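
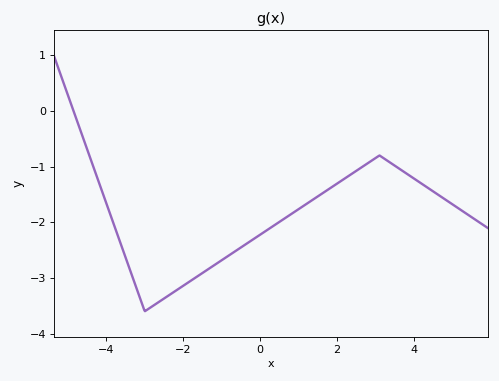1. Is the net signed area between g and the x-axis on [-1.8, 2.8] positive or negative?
negative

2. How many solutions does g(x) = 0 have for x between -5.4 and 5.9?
1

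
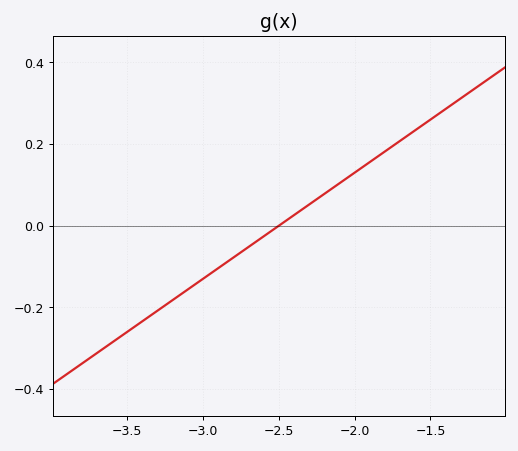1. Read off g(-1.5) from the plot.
0.26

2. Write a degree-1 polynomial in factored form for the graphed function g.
y = 0.26(x + 2.5)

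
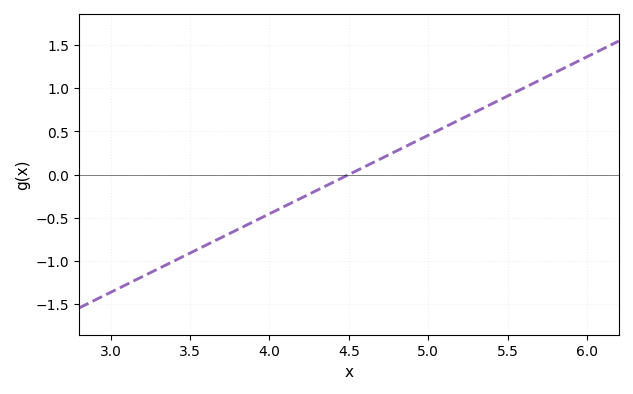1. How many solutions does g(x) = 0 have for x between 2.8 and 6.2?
1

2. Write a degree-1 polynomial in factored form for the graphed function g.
y = 0.91(x - 4.5)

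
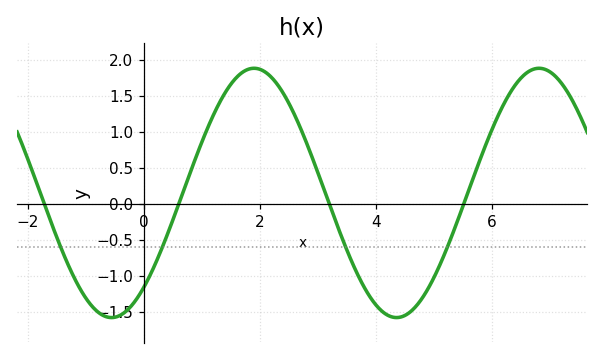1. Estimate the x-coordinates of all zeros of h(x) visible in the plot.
-1.72, 0.603, 3.19, 5.51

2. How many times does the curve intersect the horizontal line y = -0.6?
4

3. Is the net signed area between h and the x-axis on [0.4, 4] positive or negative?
positive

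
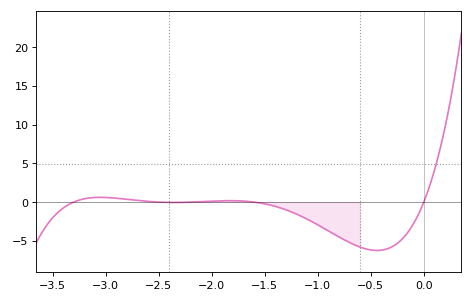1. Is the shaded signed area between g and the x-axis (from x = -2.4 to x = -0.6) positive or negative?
negative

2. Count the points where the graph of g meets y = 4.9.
1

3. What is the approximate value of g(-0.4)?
-6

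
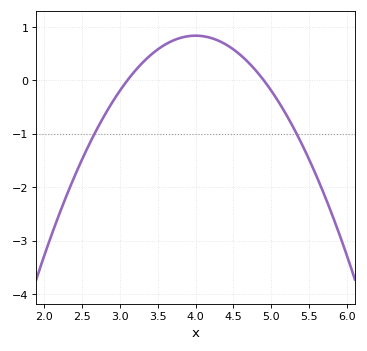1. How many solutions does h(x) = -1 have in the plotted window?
2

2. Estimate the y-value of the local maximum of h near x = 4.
0.8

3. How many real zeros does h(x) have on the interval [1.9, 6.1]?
2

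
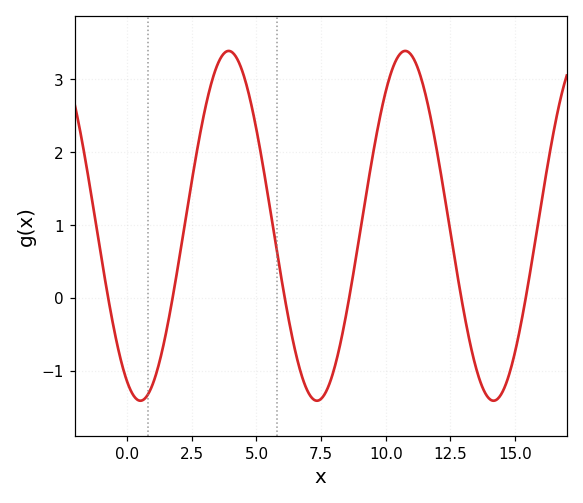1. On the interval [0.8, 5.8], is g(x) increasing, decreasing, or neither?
neither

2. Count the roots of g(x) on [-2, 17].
6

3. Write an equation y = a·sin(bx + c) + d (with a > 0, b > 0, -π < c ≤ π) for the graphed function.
y = 2.4sin(0.92x - 2.04) + 0.99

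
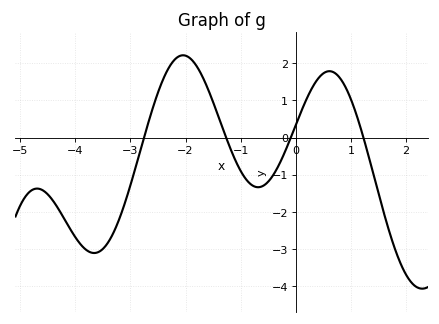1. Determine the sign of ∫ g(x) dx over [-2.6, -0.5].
positive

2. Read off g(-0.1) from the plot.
-0.038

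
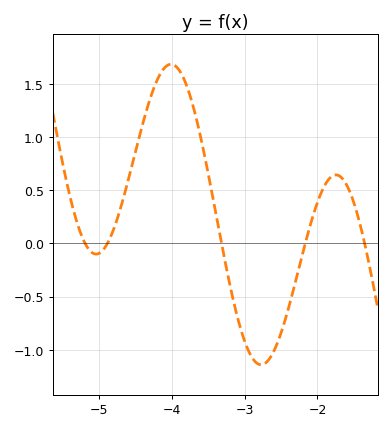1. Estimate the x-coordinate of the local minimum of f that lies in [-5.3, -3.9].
-5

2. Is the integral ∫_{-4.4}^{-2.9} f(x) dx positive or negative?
positive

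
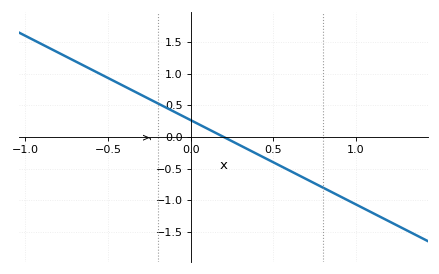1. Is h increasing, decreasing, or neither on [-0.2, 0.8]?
decreasing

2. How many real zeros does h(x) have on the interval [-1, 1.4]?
1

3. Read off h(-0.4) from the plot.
0.798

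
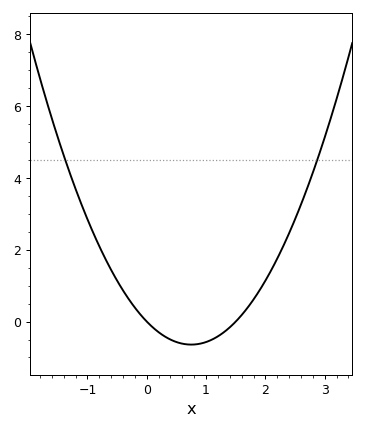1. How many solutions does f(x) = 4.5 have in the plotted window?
2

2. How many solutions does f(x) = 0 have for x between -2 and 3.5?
2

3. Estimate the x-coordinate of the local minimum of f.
0.7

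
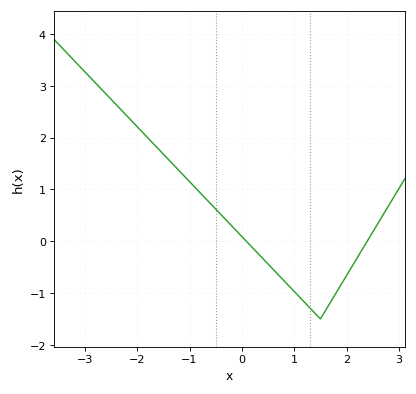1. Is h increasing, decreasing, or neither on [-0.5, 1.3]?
decreasing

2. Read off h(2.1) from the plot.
-0.5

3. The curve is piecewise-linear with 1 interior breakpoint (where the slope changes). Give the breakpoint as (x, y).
(1.5, -1.5)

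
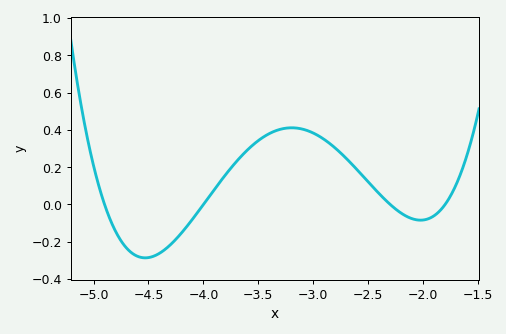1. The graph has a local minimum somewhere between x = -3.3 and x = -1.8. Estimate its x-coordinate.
-2.02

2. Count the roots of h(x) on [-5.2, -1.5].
4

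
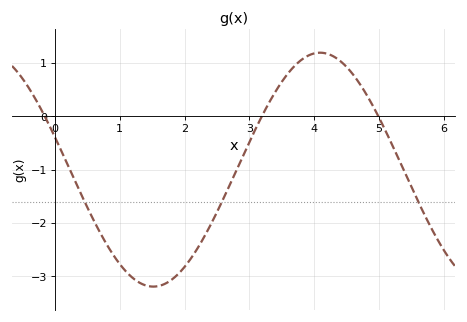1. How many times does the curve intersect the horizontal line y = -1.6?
3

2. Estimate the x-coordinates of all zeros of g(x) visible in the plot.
-0.2, 3.2, 5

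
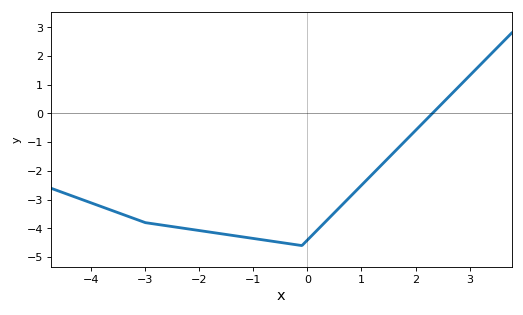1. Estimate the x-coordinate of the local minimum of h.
-0.101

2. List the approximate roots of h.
2.31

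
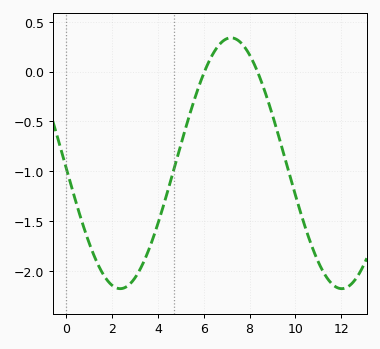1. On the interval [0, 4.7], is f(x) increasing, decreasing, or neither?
neither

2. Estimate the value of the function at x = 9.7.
-1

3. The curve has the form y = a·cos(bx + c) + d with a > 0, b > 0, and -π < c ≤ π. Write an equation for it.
y = 1.26cos(0.65x + 1.6) - 0.92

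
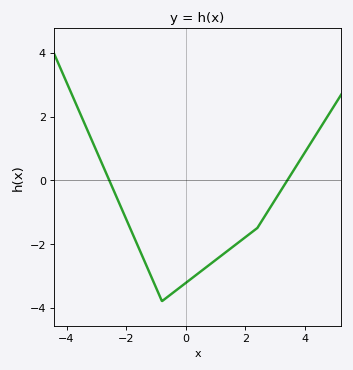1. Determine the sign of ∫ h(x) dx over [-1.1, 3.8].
negative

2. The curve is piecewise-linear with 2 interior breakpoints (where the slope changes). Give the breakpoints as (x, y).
(-0.8, -3.8); (2.4, -1.5)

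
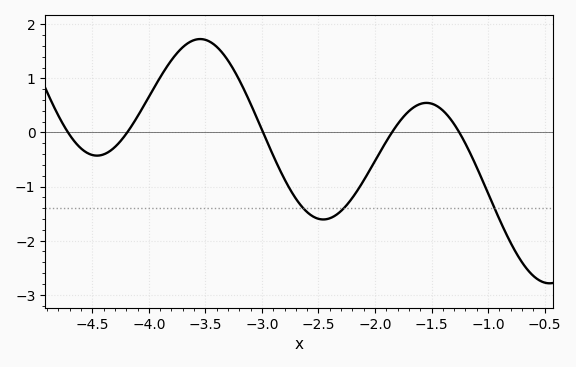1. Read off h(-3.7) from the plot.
1.58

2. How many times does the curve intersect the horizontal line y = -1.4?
3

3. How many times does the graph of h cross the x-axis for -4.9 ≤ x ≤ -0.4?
5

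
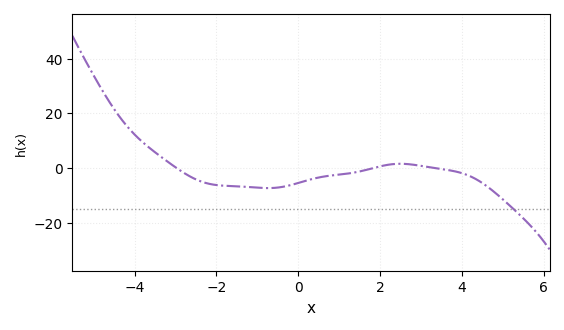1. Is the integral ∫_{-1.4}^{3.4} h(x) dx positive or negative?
negative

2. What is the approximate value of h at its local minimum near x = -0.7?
-7.37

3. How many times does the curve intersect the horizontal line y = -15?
1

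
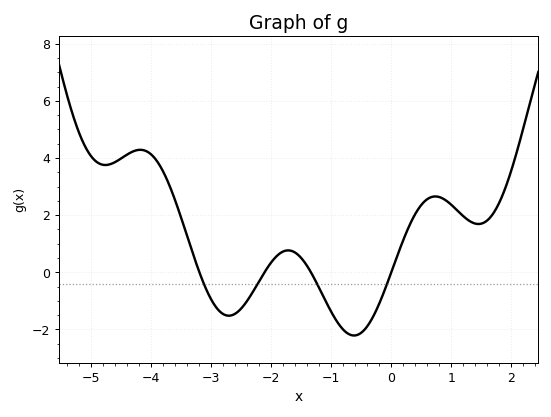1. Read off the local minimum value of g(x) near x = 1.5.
1.69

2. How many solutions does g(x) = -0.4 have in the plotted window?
4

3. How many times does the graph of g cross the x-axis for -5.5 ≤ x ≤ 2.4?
4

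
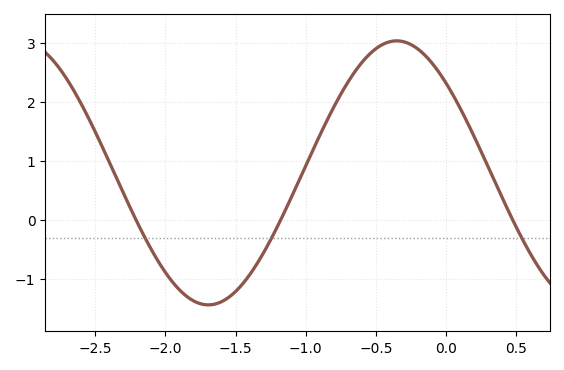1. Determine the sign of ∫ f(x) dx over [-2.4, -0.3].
positive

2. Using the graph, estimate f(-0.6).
2.66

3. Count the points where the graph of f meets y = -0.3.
3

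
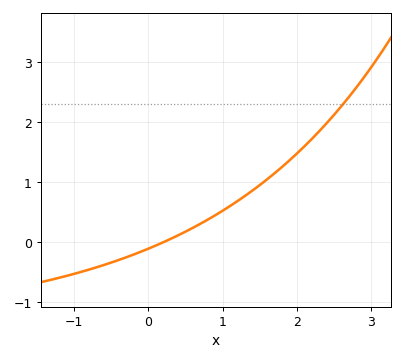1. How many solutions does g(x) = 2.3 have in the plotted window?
1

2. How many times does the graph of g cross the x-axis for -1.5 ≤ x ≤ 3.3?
1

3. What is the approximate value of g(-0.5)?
-0.342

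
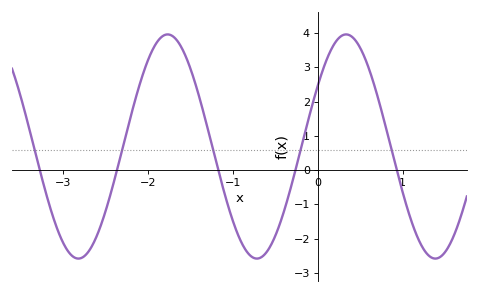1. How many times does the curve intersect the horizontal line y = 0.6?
5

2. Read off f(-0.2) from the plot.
0.6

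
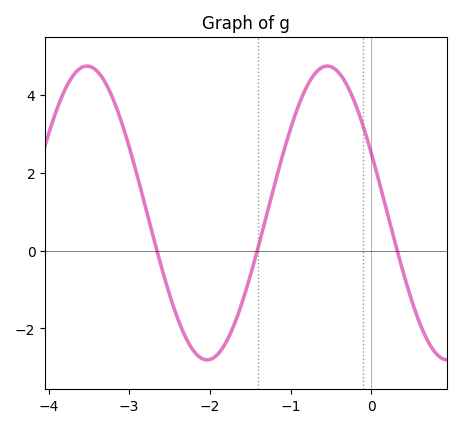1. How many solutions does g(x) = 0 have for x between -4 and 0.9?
3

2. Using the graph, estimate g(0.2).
1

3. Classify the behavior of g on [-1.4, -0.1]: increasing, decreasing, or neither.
neither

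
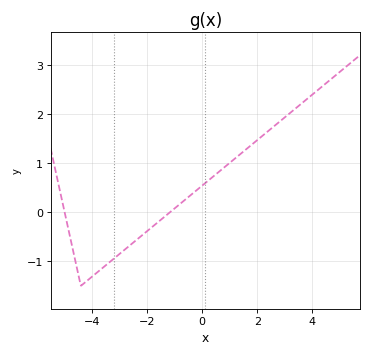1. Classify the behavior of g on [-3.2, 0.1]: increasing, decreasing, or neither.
increasing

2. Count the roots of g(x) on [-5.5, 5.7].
2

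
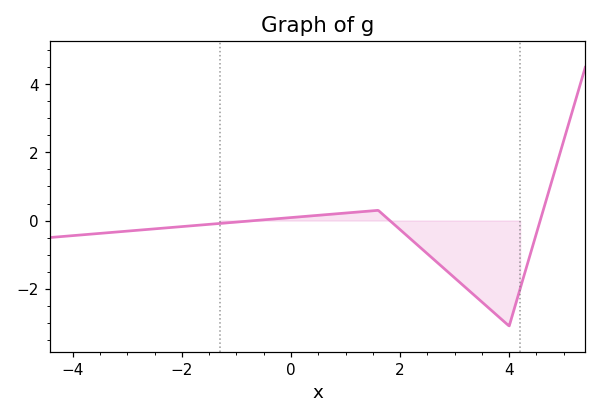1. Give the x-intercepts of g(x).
-0.659, 1.81, 4.57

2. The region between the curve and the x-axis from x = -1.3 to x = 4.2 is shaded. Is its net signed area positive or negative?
negative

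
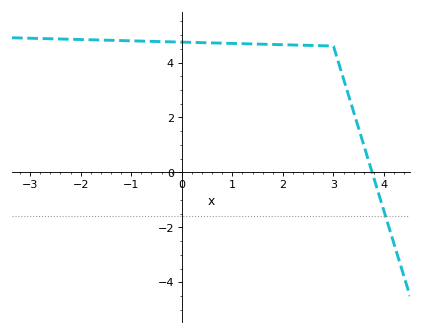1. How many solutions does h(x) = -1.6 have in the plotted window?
1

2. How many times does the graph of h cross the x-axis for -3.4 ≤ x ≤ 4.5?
1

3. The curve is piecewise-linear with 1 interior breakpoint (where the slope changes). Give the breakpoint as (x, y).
(3, 4.6)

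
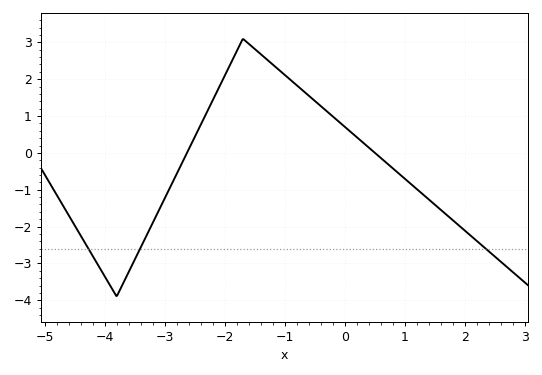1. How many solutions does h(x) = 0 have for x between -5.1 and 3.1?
2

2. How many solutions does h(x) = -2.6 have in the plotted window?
3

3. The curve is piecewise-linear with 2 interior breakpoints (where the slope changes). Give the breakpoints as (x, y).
(-3.8, -3.9); (-1.7, 3.1)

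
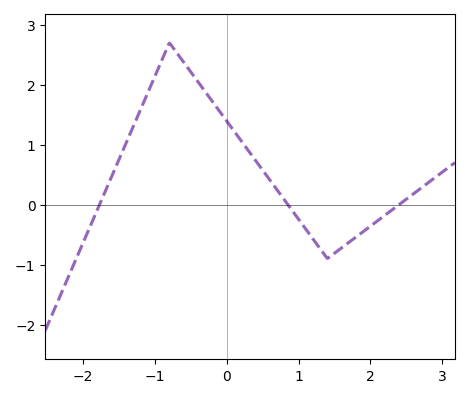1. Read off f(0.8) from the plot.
0.1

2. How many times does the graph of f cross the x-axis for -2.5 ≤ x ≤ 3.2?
3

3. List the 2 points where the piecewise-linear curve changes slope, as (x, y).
(-0.8, 2.7); (1.4, -0.9)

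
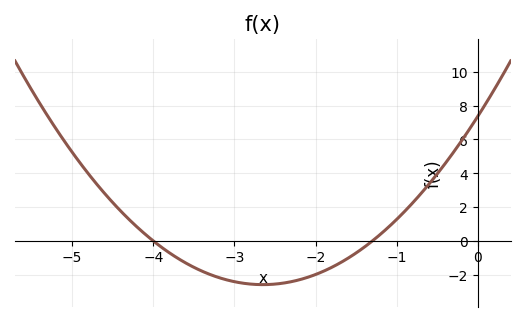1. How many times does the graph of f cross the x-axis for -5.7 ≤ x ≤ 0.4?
2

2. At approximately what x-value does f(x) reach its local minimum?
-2.6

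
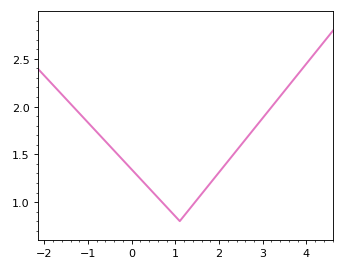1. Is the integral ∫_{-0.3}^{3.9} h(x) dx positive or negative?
positive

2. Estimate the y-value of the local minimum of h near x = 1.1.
0.8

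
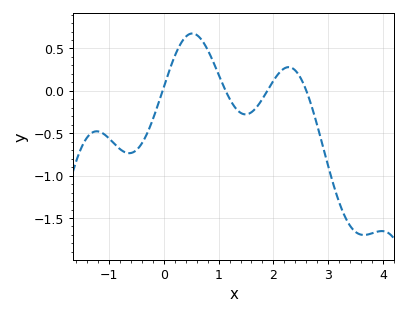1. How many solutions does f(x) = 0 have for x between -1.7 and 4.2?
4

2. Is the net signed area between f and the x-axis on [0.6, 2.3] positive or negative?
positive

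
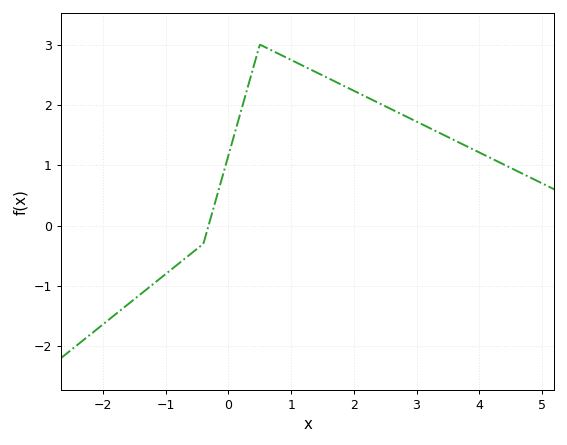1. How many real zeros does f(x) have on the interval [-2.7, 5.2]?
1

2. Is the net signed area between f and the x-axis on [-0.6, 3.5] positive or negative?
positive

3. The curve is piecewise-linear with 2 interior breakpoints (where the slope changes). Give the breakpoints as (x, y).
(-0.4, -0.3); (0.5, 3)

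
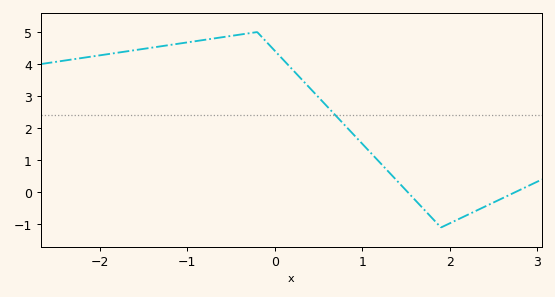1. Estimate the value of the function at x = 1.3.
0.6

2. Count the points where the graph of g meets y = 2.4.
1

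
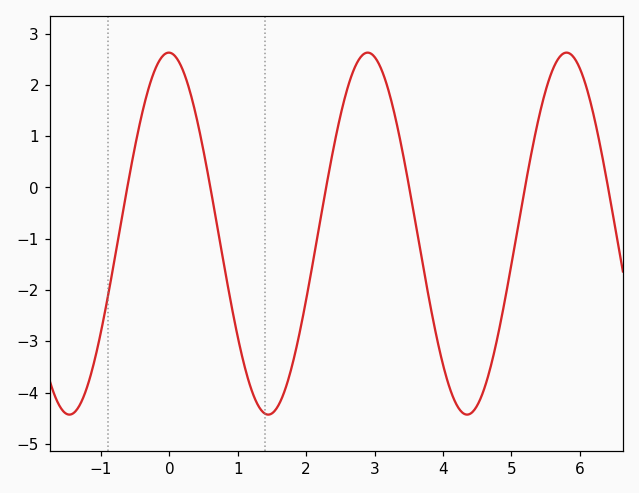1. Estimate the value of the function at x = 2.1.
-1.5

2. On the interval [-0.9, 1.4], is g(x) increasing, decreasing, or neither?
neither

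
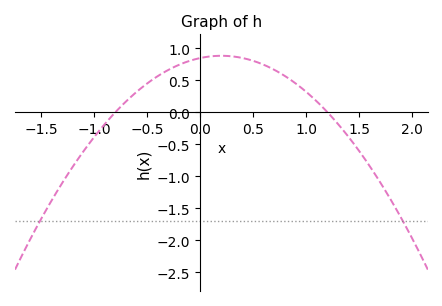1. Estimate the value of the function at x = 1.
0.3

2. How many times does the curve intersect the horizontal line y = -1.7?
2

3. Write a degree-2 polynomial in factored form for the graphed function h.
y = -0.88(x + 0.8)(x - 1.2)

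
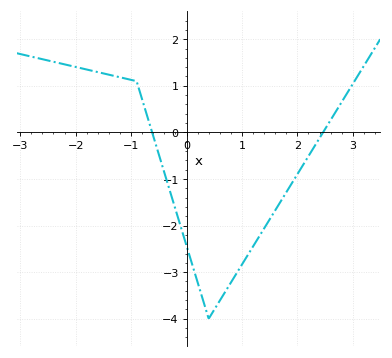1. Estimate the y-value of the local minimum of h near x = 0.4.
-4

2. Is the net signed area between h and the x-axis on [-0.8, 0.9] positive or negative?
negative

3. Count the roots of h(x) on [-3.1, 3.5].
2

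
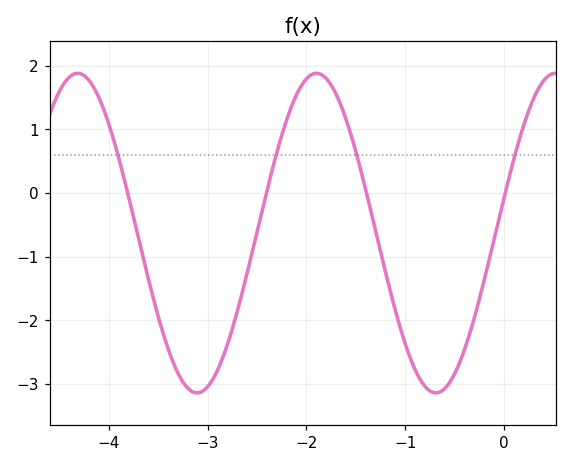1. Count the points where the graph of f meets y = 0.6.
4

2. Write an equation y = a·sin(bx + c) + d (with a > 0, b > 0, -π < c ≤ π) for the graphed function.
y = 2.51sin(2.6x + 0.22) - 0.63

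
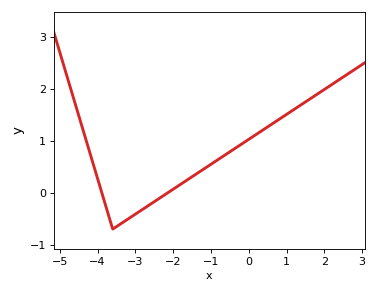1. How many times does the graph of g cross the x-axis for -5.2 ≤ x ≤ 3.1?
2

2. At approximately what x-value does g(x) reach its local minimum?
-3.6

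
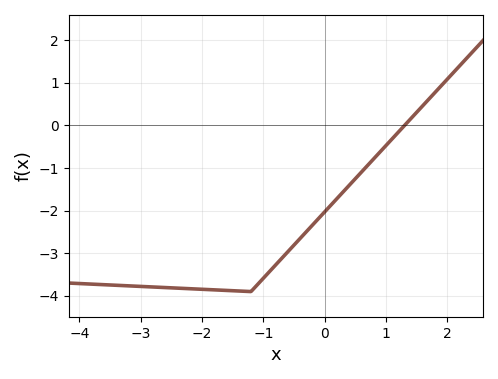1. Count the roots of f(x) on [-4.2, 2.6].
1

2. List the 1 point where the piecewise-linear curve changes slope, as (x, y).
(-1.2, -3.9)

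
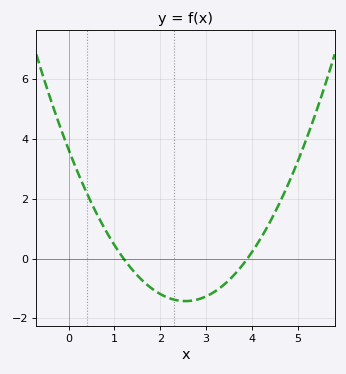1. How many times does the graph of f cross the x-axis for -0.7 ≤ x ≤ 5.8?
2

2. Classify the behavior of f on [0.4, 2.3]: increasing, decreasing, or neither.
decreasing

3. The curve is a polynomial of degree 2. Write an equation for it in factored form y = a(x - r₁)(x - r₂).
y = 0.78(x - 1.2)(x - 3.9)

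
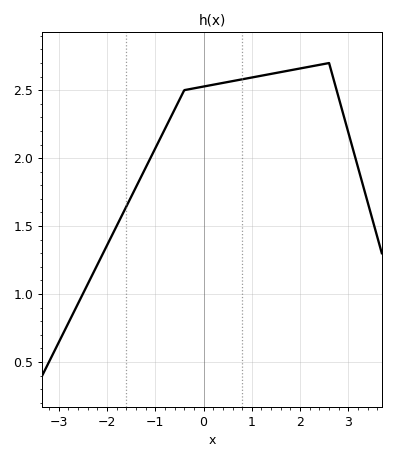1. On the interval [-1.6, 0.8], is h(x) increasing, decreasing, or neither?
increasing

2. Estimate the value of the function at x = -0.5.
2.45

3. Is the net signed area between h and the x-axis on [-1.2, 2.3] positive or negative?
positive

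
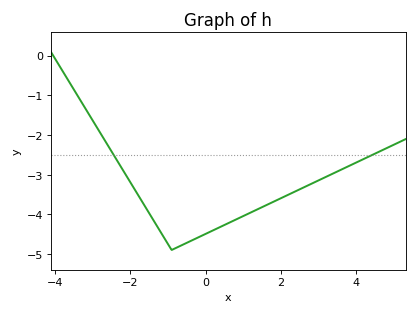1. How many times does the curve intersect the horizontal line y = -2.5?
2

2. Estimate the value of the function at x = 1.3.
-3.9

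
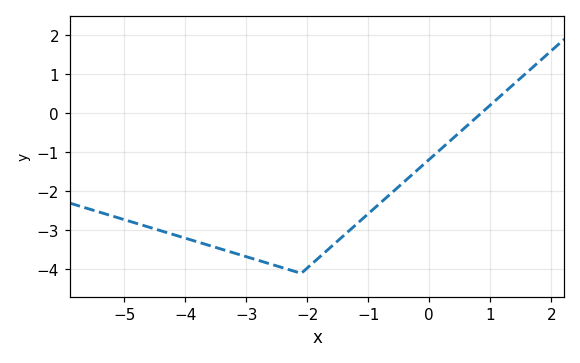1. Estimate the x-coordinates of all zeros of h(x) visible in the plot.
0.848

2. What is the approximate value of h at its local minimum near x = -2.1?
-4.1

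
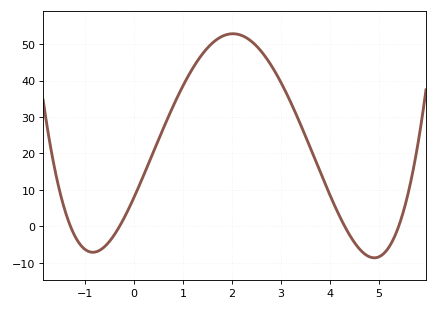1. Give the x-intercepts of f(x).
-1.3, -0.3, 4.3, 5.4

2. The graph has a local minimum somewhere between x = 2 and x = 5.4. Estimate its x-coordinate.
4.9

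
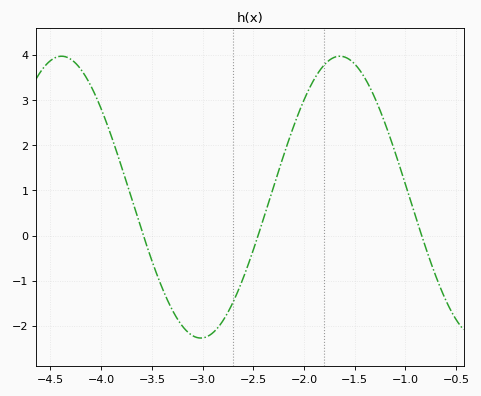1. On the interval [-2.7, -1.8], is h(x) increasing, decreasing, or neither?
increasing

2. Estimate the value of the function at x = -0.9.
0.418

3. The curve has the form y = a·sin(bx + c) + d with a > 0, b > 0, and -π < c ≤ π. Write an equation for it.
y = 3.12sin(2.29x - 0.942) + 0.85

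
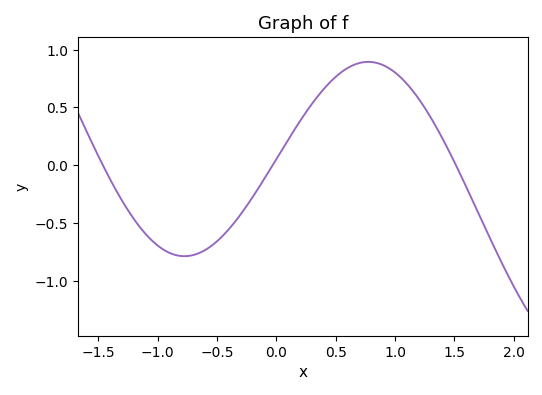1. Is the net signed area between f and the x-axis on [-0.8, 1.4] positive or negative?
positive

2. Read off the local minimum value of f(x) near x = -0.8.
-0.787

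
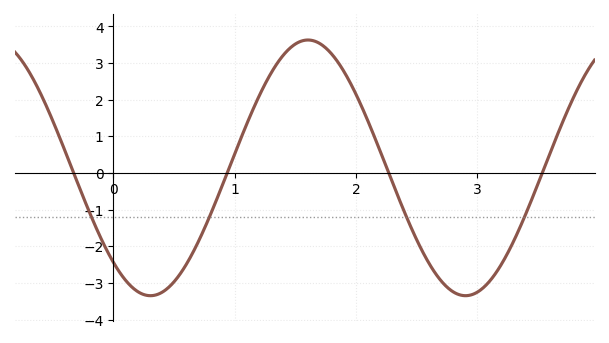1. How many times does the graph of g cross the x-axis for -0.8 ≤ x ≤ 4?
4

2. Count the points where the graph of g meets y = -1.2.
4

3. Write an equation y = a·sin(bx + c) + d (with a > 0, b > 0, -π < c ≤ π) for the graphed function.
y = 3.49sin(2.4x - 2.3) + 0.14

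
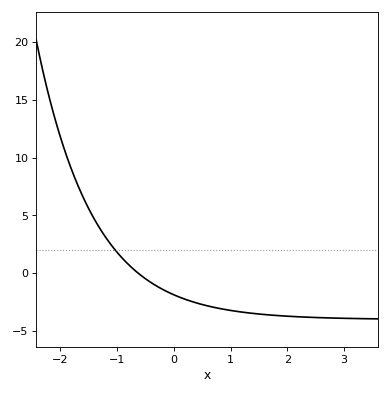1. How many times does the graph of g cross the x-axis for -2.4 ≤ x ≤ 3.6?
1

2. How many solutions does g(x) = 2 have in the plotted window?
1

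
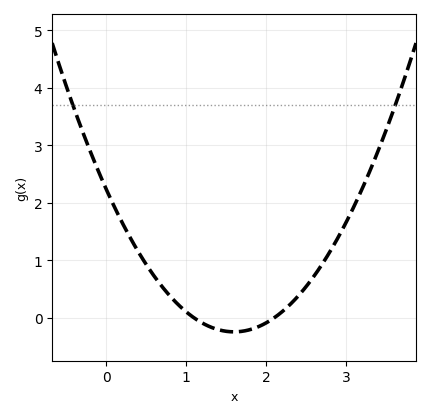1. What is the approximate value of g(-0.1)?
2.56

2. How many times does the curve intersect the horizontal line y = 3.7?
2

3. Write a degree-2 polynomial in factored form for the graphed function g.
y = 0.97(x - 1.1)(x - 2.1)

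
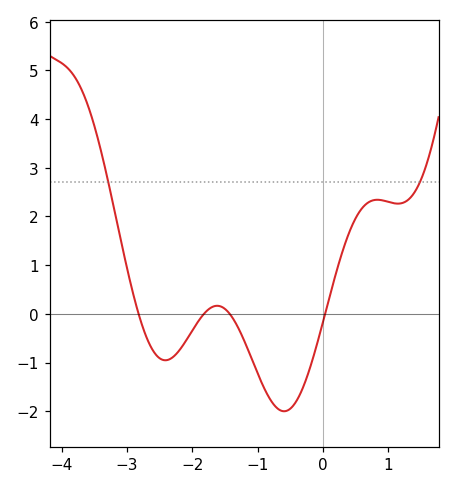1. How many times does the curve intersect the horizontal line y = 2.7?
2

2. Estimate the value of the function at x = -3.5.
3.9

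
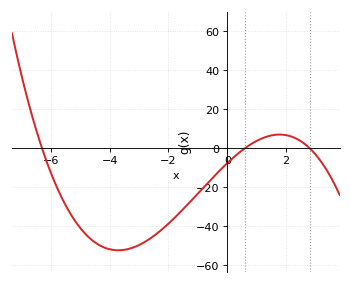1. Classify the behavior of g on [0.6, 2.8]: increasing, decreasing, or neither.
neither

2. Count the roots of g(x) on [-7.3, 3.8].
3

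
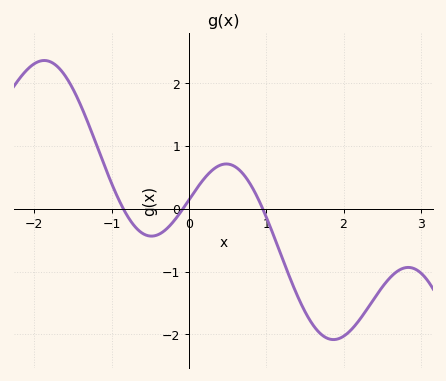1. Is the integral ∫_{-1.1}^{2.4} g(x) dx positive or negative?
negative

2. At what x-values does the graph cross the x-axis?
-0.847, -0.077, 0.956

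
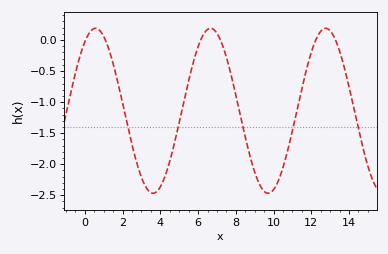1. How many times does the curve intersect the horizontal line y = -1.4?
5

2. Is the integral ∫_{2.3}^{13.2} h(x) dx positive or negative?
negative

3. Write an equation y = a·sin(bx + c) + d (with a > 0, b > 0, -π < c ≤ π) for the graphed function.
y = 1.33sin(1.03x + 0.992) - 1.14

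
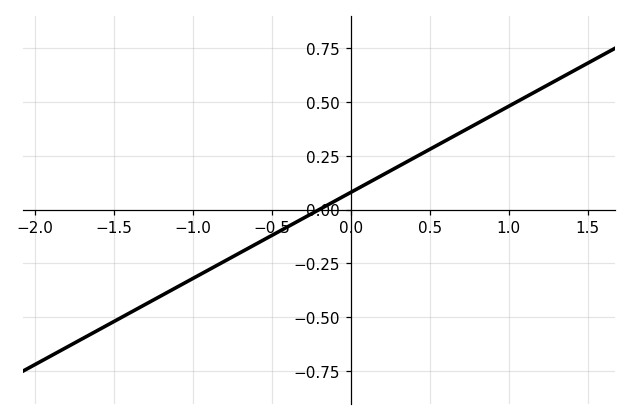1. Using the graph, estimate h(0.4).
0.24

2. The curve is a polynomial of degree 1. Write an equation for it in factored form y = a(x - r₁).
y = 0.4(x + 0.2)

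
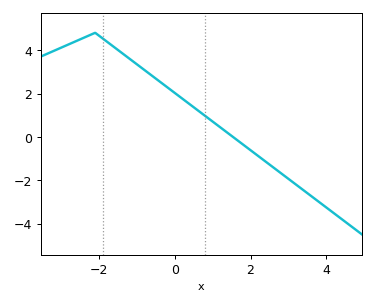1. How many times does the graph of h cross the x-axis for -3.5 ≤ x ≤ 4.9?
1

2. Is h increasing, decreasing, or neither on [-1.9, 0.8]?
decreasing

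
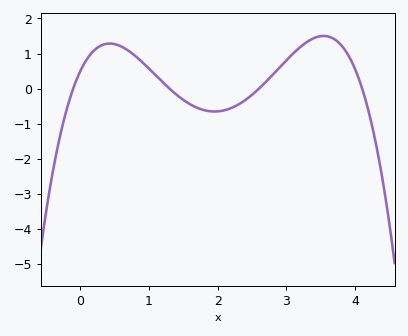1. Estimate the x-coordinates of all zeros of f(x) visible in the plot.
-0.1, 1.3, 2.6, 4.1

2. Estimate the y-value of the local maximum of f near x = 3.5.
1.5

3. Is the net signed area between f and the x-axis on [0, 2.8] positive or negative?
positive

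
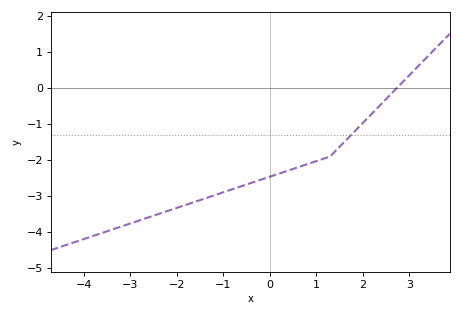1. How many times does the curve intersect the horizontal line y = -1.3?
1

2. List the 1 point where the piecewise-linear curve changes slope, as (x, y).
(1.3, -1.9)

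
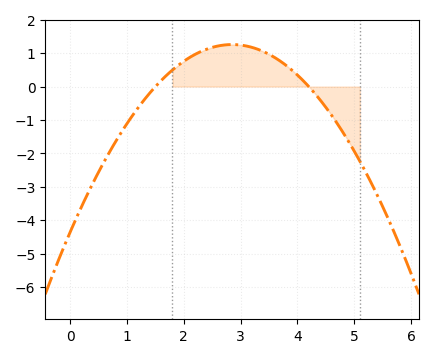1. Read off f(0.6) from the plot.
-2.24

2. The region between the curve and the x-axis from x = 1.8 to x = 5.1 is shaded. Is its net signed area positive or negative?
positive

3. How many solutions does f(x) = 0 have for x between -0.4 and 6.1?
2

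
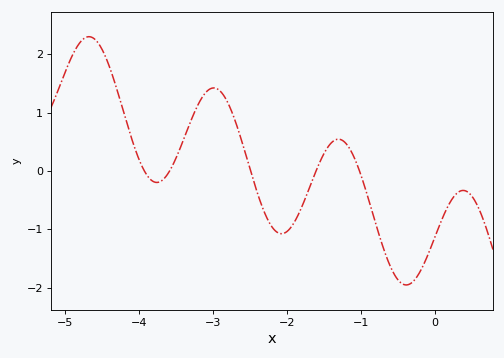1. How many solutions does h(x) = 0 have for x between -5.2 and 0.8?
5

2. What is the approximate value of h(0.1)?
-0.8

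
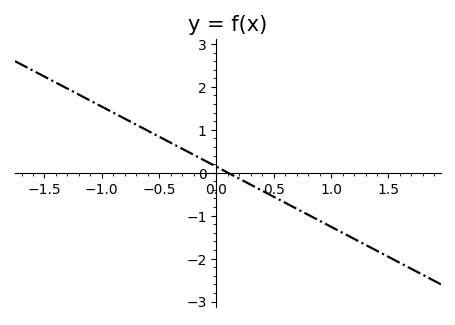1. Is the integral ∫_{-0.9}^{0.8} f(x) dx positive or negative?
positive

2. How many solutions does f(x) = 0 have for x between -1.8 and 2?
1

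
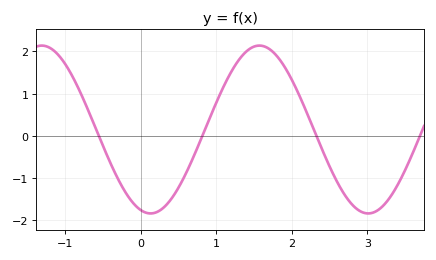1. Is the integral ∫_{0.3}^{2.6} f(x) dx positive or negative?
positive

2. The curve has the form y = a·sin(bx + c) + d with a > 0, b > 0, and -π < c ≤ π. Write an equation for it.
y = 1.99sin(2.18x - 1.85) + 0.15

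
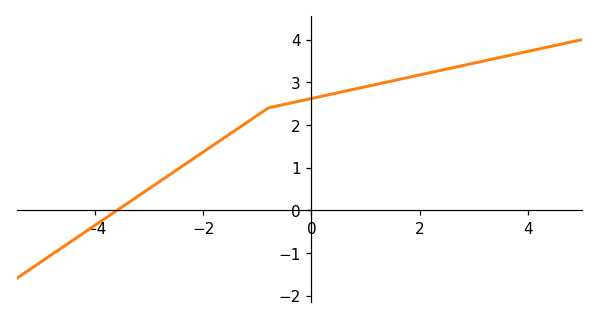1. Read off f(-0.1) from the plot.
2.59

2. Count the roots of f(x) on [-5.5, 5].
1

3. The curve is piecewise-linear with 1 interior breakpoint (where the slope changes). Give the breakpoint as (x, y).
(-0.8, 2.4)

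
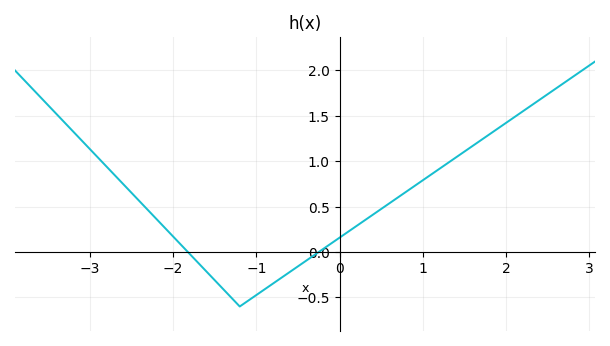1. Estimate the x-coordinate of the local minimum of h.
-1.2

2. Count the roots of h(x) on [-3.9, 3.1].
2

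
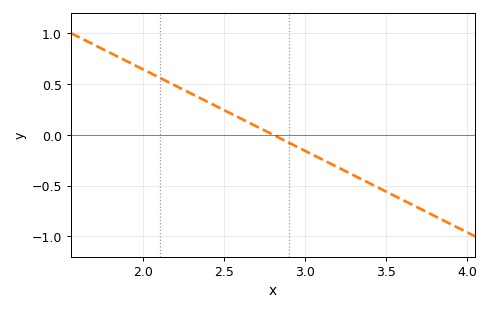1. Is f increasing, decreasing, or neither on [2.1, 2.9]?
decreasing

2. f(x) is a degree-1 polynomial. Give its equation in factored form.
y = -0.8(x - 2.8)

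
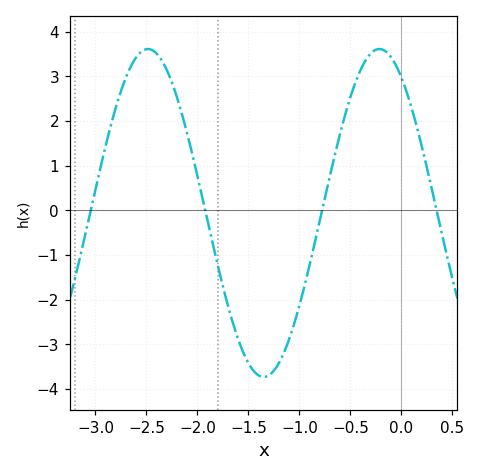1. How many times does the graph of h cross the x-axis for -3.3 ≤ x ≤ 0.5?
4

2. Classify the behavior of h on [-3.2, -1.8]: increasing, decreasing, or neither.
neither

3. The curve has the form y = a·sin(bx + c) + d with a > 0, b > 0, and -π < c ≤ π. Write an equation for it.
y = 3.67sin(2.77x + 2.17) - 0.06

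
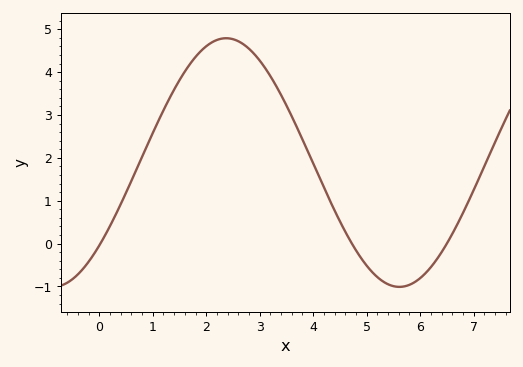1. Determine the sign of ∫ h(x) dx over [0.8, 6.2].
positive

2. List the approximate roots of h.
0.022, 4.72, 6.5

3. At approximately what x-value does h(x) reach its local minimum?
5.61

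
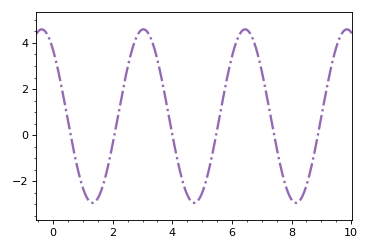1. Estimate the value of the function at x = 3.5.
3.26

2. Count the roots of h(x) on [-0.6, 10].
6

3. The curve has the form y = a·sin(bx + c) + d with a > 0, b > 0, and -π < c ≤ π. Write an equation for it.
y = 3.76sin(1.84x + 2.28) + 0.83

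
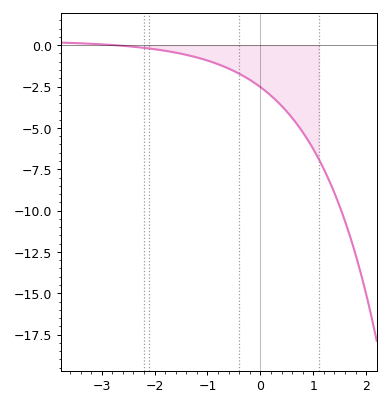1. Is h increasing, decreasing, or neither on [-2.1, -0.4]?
decreasing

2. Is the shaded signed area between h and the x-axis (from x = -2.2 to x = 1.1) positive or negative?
negative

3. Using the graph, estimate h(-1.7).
-0.5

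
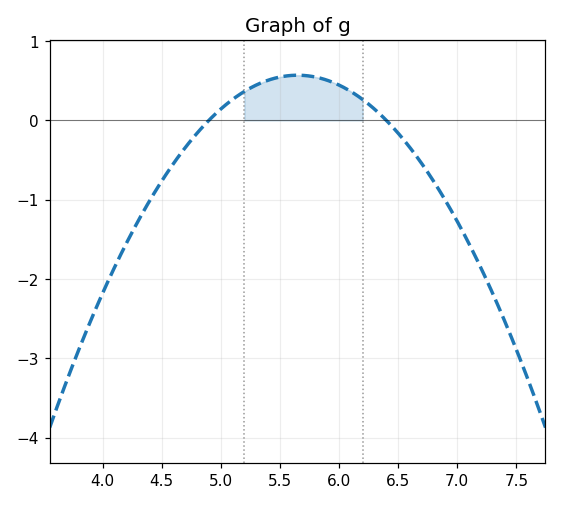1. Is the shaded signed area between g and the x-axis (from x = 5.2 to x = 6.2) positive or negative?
positive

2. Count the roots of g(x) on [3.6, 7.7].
2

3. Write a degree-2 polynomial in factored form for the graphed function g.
y = -1.01(x - 4.9)(x - 6.4)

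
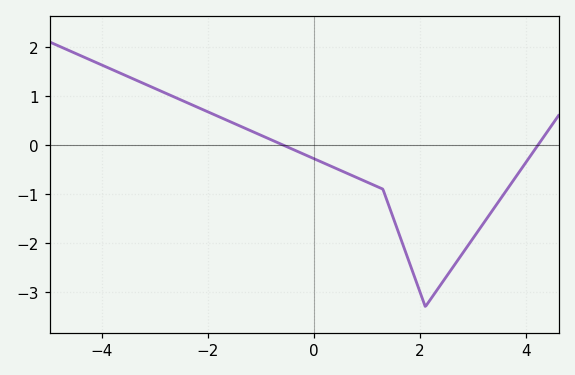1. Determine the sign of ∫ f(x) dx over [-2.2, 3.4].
negative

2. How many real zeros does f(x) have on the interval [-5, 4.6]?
2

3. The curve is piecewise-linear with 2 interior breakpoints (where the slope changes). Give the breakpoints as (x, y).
(1.3, -0.9); (2.1, -3.3)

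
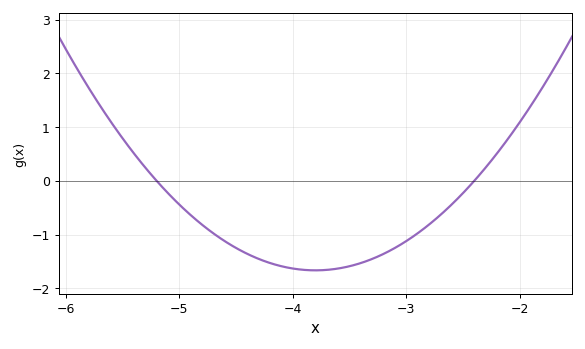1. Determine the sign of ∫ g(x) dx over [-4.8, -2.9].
negative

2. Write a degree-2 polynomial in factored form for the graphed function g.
y = 0.85(x + 5.2)(x + 2.4)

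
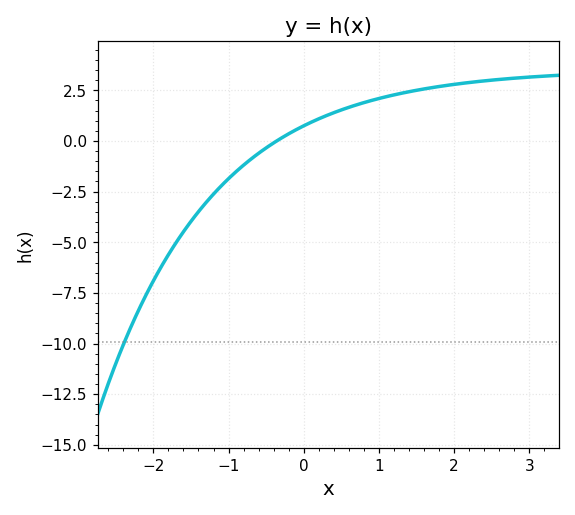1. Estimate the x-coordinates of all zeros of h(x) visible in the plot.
-0.361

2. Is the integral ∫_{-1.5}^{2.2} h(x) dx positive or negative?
positive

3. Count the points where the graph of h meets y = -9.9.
1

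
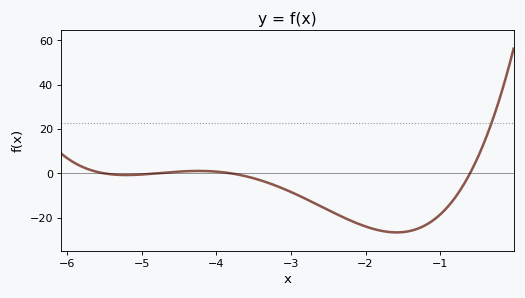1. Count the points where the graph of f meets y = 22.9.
1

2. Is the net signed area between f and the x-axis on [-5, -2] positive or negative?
negative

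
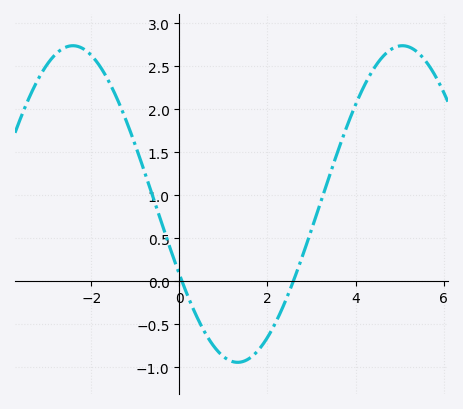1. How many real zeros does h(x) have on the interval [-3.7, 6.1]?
2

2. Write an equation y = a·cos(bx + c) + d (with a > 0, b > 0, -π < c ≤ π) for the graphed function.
y = 1.84cos(0.84x + 2) + 0.9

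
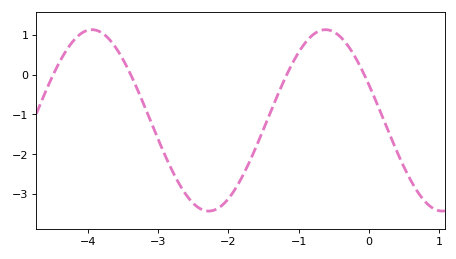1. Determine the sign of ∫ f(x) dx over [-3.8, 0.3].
negative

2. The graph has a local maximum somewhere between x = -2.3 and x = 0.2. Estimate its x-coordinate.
-0.6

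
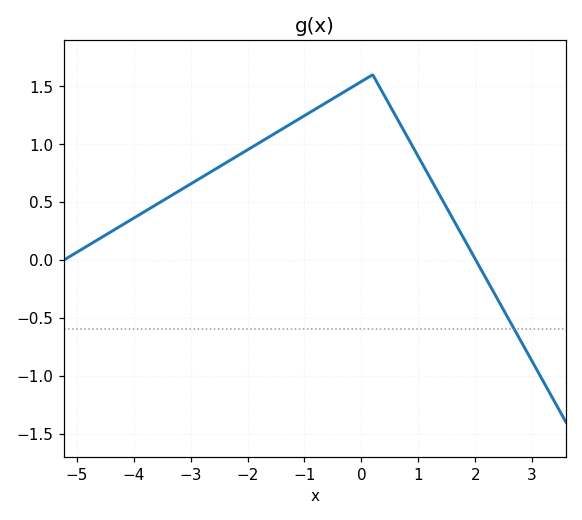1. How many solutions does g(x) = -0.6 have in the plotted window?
1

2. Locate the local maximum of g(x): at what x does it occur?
0.2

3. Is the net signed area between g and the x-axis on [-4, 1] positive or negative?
positive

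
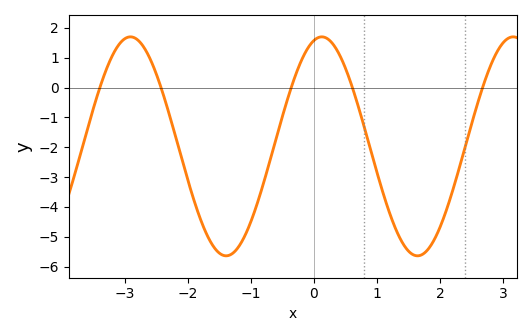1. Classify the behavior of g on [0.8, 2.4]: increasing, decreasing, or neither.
neither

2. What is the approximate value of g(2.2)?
-3.47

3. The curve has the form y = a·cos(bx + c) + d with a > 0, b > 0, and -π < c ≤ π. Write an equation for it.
y = 3.67cos(2.07x - 0.262) - 1.97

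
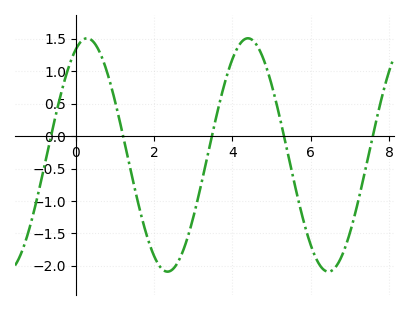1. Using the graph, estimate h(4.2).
1.43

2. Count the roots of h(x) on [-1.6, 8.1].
5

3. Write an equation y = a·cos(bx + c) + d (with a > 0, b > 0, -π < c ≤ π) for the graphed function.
y = 1.8cos(1.53x - 0.44) - 0.29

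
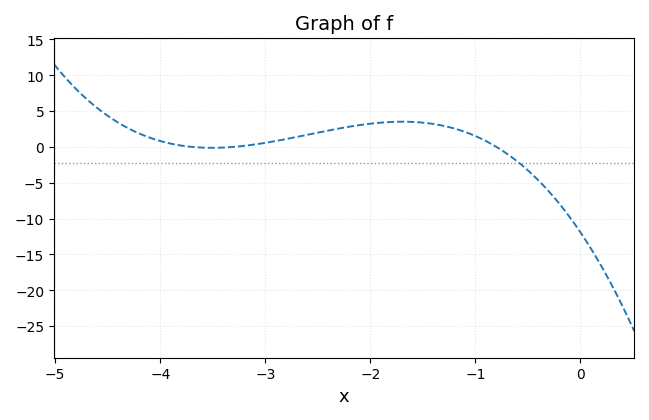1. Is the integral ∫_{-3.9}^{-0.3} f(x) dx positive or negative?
positive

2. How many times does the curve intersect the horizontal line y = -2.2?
1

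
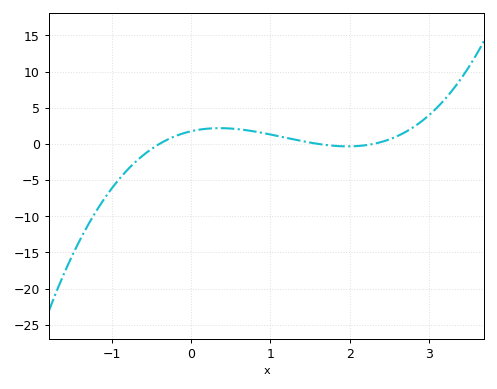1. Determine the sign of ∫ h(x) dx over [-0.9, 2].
positive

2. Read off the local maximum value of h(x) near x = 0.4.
2.18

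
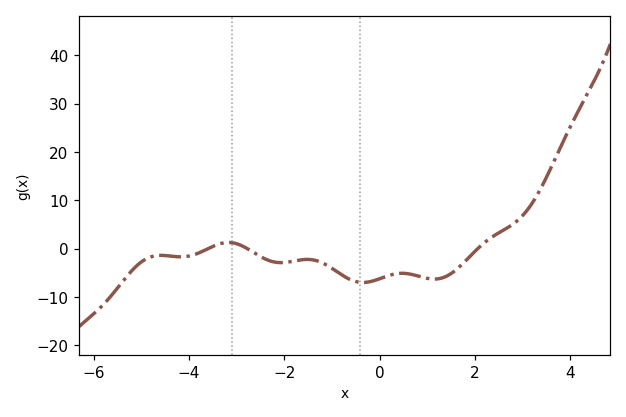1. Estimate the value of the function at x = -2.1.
-2.87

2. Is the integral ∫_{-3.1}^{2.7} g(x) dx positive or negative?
negative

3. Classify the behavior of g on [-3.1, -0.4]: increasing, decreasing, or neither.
neither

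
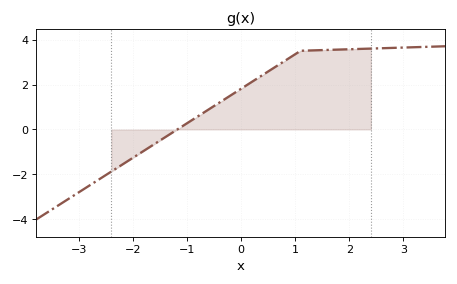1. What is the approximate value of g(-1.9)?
-1.2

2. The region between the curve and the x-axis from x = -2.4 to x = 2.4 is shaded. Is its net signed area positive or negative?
positive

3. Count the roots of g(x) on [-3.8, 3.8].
1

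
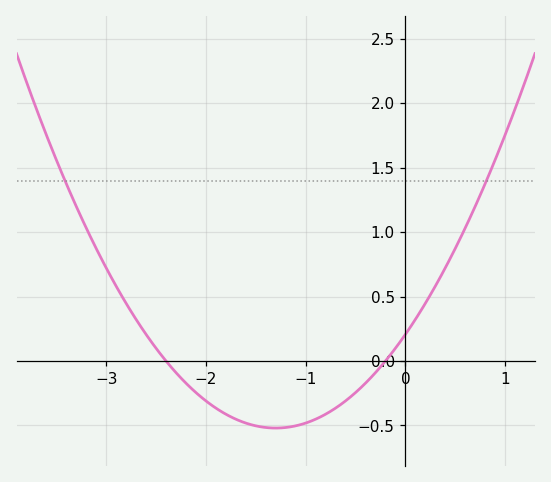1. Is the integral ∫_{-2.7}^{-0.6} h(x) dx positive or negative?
negative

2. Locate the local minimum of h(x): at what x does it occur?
-1.3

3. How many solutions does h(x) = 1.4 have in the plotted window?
2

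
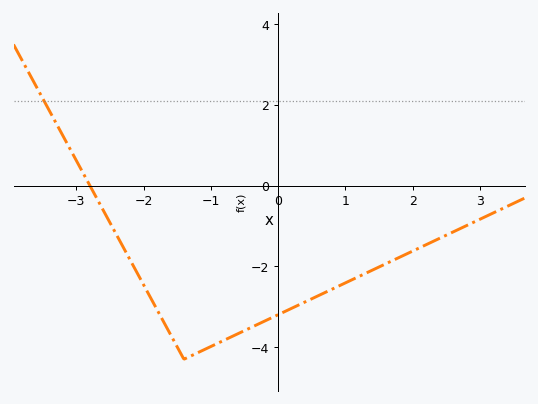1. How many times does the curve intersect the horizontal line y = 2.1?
1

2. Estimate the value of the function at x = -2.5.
-0.911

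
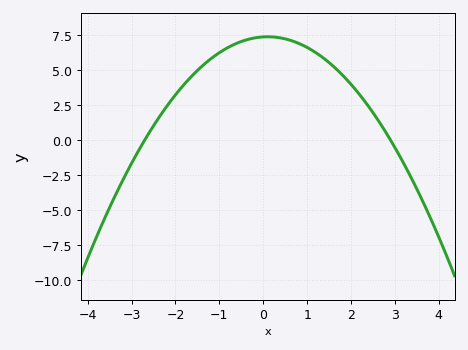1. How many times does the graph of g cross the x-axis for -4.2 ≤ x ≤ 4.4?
2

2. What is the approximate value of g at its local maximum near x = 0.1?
7.4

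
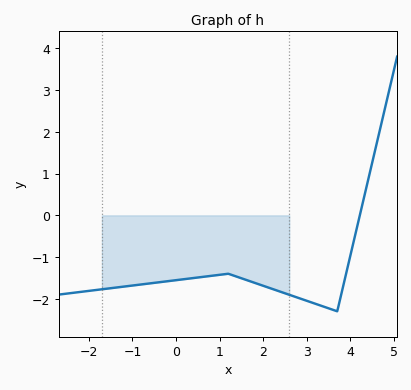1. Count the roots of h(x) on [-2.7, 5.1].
1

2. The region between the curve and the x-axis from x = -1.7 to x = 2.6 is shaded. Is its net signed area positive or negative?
negative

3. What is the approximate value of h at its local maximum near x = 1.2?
-1.4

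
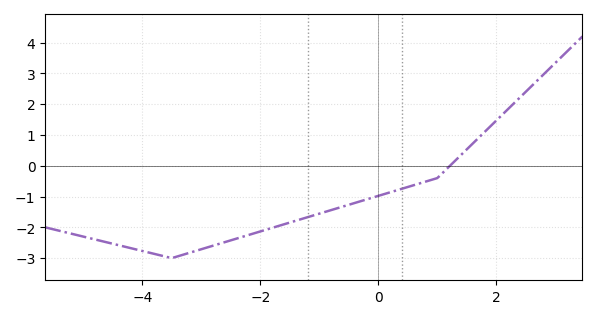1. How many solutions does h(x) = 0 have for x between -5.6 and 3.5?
1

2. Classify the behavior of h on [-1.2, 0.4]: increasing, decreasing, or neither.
increasing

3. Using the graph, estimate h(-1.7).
-1.96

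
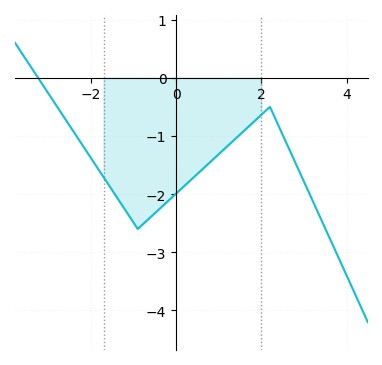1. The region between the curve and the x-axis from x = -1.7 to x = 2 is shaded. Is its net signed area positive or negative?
negative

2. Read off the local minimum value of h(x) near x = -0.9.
-2.6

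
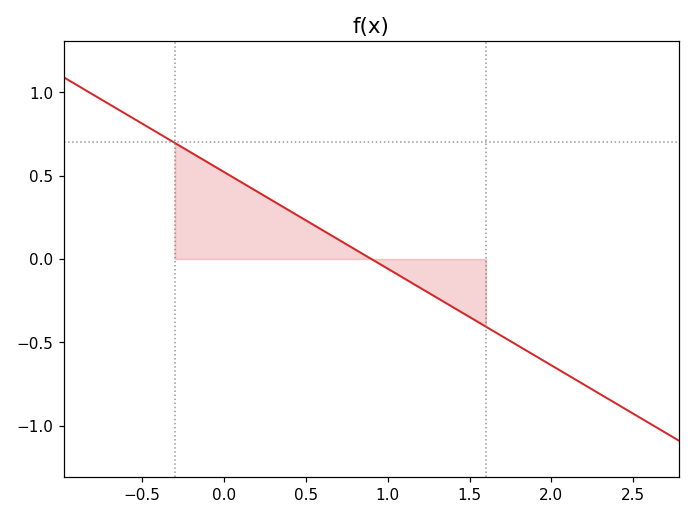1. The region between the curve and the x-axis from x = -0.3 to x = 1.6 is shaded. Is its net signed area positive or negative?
positive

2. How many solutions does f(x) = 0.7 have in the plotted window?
1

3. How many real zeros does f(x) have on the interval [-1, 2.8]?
1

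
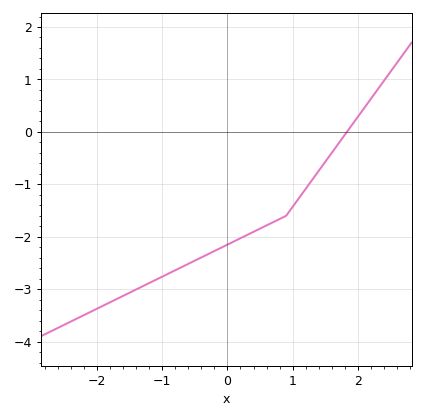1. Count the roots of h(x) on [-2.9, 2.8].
1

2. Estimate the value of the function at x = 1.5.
-0.6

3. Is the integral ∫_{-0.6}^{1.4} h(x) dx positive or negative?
negative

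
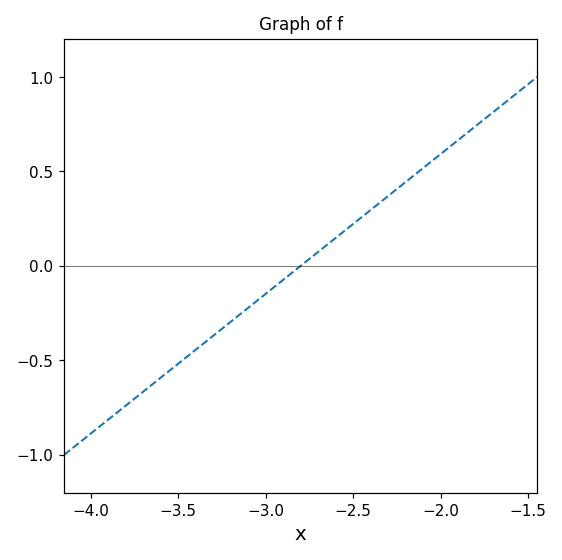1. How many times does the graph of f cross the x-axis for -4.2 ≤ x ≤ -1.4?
1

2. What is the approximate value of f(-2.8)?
0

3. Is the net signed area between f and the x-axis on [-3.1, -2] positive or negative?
positive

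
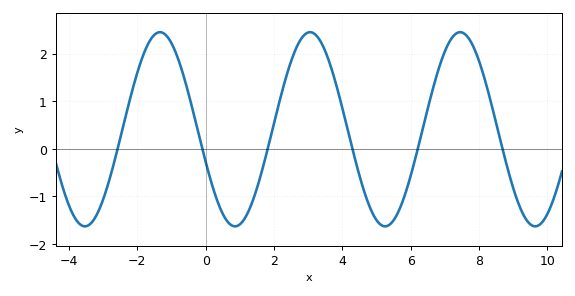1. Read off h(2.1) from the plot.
0.8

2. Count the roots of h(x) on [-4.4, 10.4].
6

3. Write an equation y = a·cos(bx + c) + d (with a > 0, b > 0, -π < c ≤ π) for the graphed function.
y = 2.04cos(1.4x + 1.9) + 0.41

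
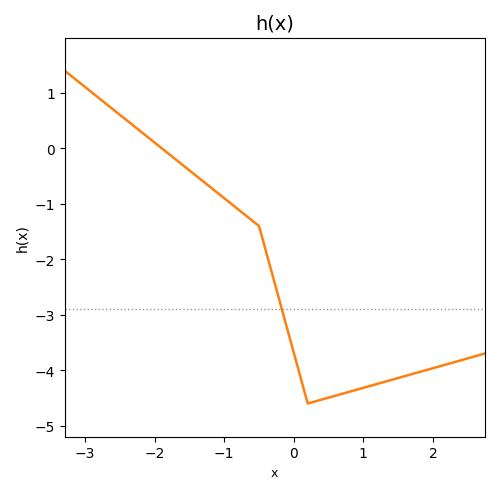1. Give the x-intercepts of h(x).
-1.9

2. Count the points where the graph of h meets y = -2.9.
1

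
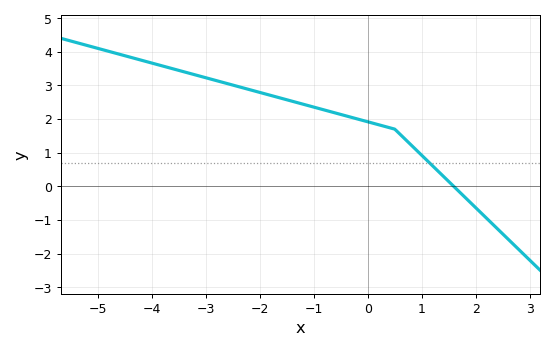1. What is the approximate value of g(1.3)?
0.5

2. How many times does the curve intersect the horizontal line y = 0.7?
1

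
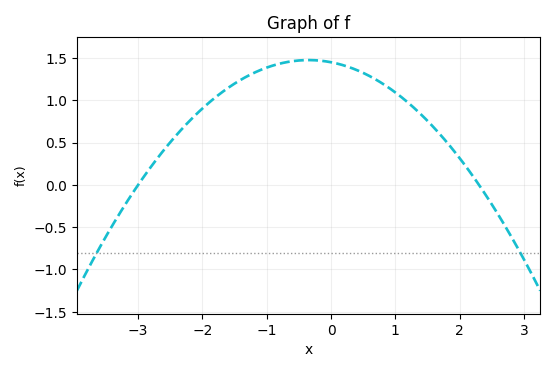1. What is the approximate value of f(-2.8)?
0.214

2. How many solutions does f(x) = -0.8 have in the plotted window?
2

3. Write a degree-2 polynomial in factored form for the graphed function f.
y = -0.21(x + 3)(x - 2.3)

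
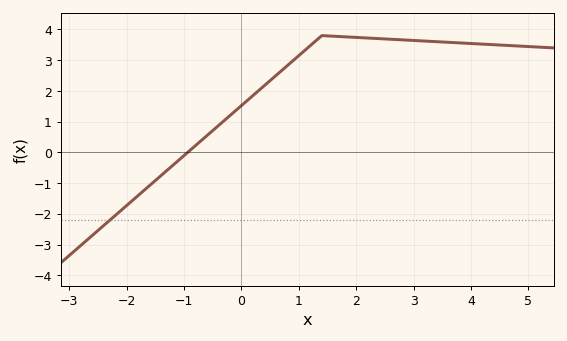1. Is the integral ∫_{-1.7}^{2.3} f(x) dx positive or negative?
positive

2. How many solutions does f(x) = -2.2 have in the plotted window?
1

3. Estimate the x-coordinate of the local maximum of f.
1.4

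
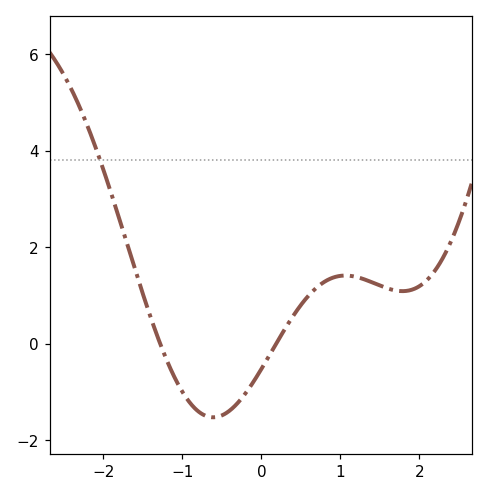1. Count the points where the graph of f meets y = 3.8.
1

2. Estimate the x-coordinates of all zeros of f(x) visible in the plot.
-1.3, 0.2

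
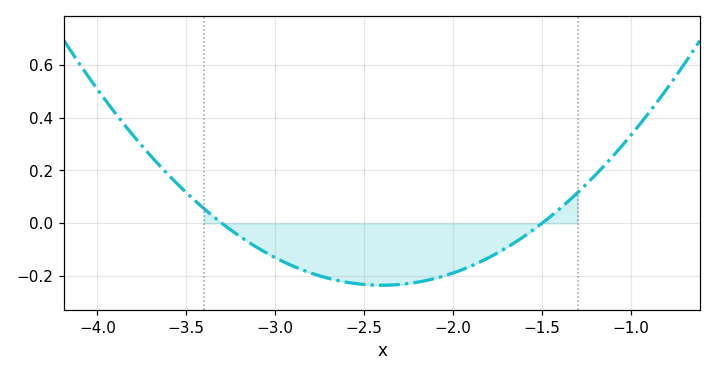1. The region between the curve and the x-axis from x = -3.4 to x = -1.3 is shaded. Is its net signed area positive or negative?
negative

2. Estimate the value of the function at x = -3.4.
0.055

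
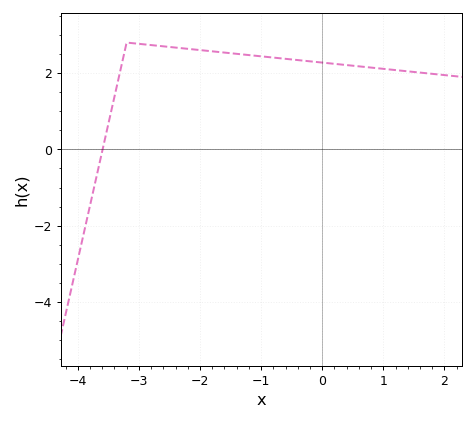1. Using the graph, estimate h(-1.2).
2.4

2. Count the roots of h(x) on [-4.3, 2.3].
1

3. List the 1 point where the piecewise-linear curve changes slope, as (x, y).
(-3.2, 2.8)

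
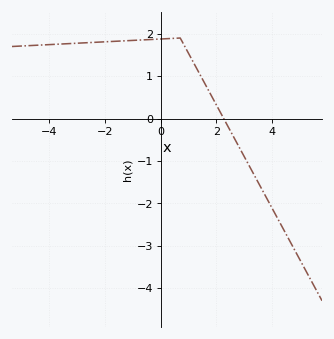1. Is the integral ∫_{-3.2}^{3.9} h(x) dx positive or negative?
positive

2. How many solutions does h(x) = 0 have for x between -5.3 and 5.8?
1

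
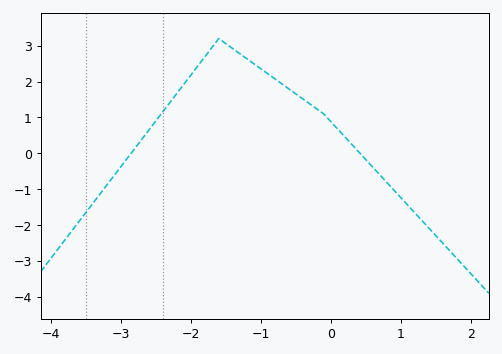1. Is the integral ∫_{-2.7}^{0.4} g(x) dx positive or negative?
positive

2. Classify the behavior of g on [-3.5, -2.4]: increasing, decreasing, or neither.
increasing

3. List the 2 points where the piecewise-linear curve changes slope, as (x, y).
(-1.6, 3.2); (-0.1, 1.1)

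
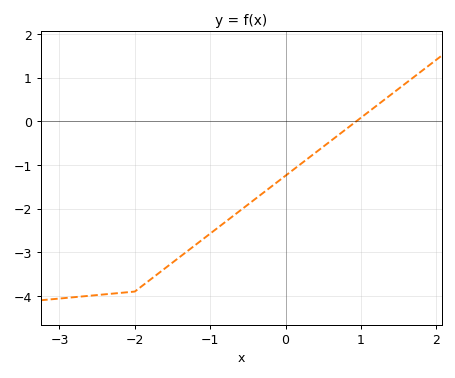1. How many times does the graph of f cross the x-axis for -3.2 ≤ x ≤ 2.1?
1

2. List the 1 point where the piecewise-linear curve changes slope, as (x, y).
(-2, -3.9)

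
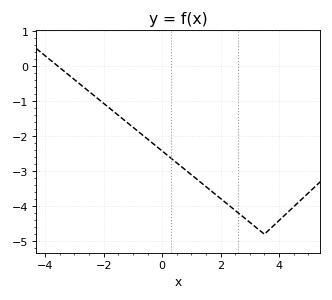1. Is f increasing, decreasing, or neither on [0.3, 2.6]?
decreasing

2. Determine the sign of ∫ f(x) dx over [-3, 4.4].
negative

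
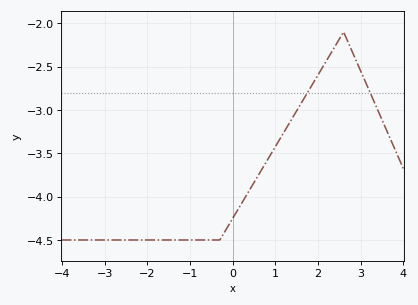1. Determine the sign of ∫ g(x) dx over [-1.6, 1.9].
negative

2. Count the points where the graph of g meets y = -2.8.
2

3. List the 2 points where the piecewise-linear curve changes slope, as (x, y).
(-0.3, -4.5); (2.6, -2.1)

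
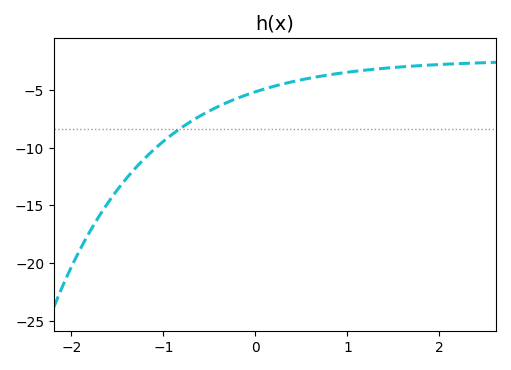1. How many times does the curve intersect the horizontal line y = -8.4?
1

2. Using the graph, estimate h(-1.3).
-11.5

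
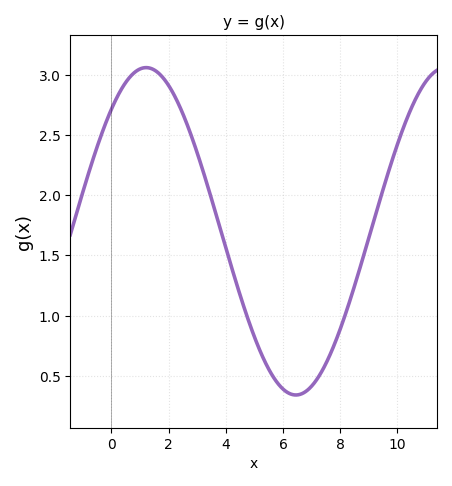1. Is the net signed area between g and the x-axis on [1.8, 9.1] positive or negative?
positive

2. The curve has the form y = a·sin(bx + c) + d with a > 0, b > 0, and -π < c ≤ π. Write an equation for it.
y = 1.36sin(0.6x + 0.842) + 1.7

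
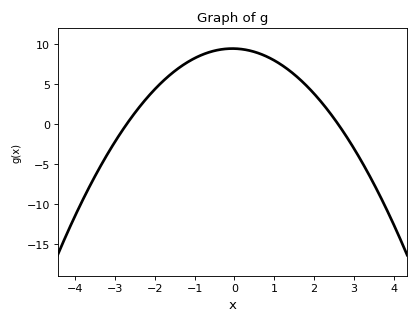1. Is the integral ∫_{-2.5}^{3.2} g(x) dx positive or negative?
positive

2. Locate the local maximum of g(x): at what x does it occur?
-0.05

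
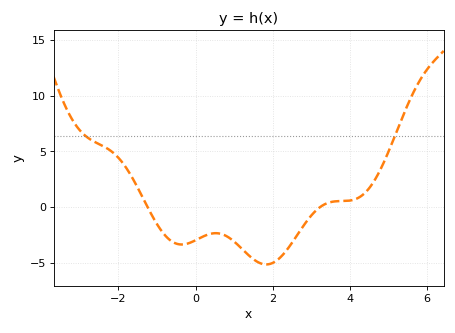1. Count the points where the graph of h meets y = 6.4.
2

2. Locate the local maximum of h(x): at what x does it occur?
0.6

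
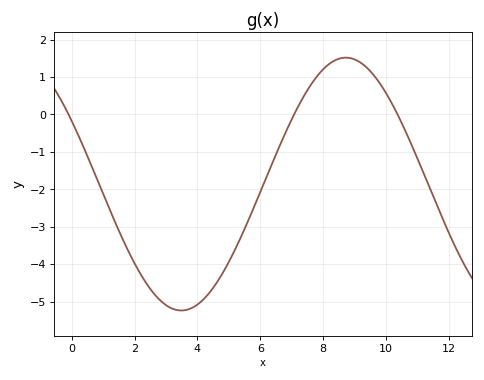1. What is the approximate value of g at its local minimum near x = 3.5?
-5.2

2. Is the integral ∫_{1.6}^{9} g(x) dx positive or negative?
negative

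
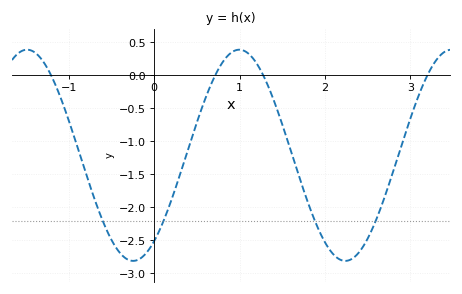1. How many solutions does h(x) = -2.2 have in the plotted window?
4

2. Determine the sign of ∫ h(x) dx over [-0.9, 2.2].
negative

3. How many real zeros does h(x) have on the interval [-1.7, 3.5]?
4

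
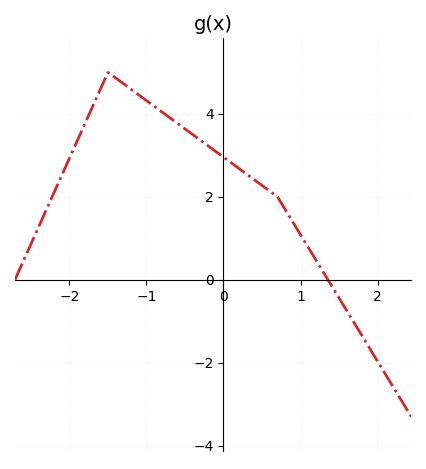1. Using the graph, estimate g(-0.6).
3.77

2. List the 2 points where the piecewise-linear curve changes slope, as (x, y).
(-1.5, 5); (0.7, 2)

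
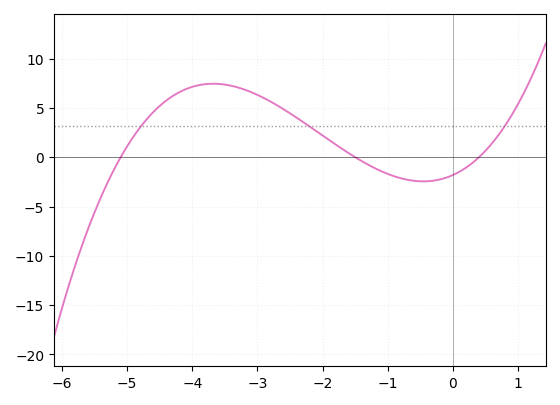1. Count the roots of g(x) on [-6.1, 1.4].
3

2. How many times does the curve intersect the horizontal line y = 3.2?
3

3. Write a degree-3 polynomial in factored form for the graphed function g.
y = 0.59(x + 5.1)(x + 1.5)(x - 0.4)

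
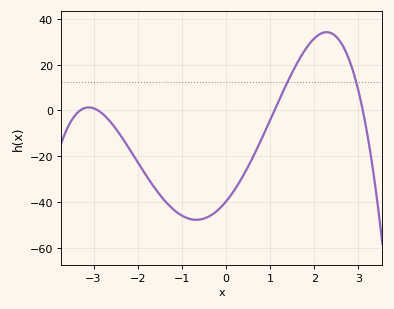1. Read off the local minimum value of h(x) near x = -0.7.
-48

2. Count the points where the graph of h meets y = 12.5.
2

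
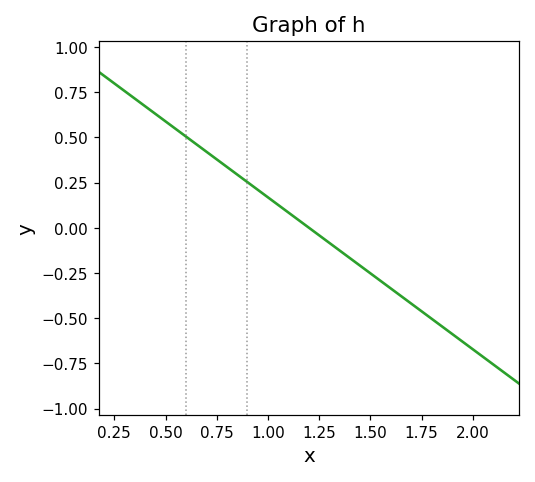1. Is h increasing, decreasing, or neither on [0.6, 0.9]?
decreasing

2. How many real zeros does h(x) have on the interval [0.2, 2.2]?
1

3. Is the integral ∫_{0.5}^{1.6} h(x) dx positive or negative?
positive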